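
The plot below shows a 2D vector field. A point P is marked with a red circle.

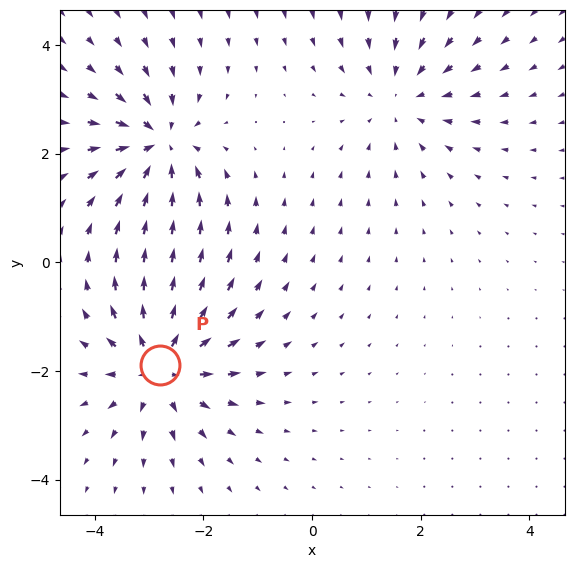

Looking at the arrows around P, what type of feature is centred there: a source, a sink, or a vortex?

source

At P (-2.8, -1.9) the arrows spread outward. Divergence about +5, curl ≈0 — positive divergence with near-zero curl is a source.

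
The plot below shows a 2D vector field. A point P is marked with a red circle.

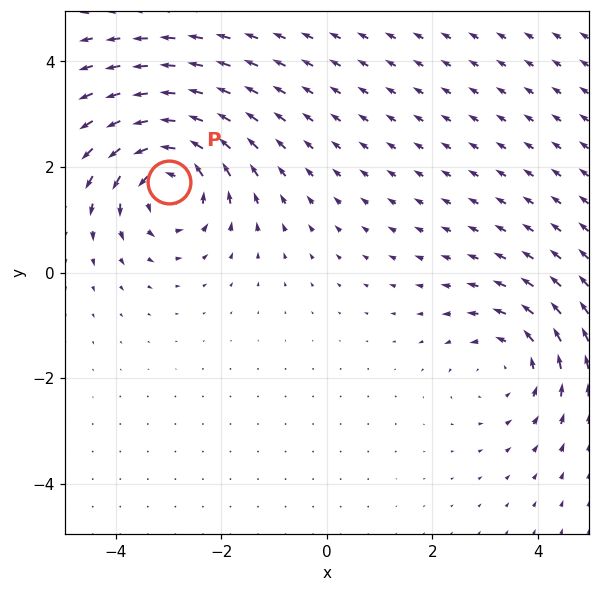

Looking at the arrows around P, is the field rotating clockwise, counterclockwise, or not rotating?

counterclockwise

Near P at (-3.0, 1.7) the arrows circulate counterclockwise. The curl (z-component) there is about +6; positive curl means counterclockwise rotation.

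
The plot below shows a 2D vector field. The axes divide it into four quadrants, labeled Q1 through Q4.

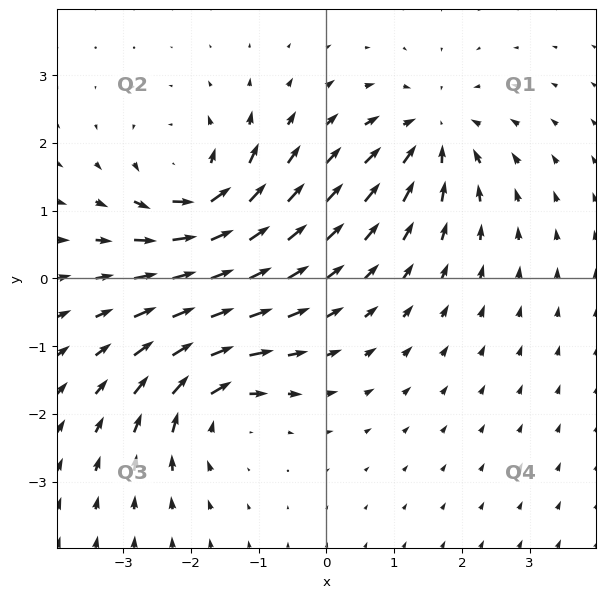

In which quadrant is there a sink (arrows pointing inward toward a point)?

Q1

The sink sits at approximately (1.6, 2.1), which lies in quadrant Q1. The divergence there is about -5, negative as expected for a sink.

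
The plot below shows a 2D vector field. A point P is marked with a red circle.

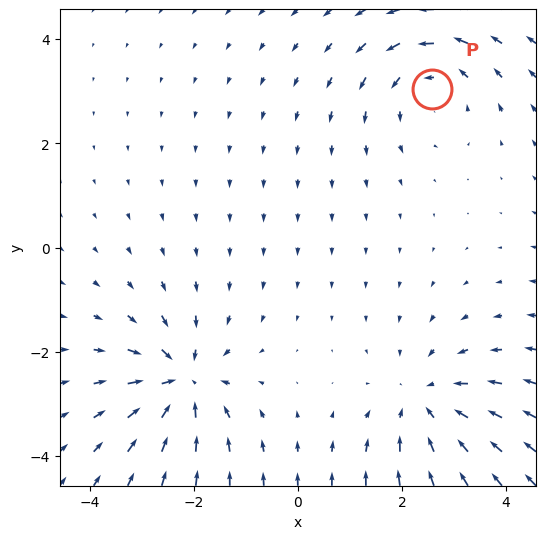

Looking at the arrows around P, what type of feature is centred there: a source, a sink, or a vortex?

vortex

At P (2.6, 3.1) the arrows circulate counterclockwise. Divergence ≈0, curl about +3 — near-zero divergence with nonzero curl is a vortex.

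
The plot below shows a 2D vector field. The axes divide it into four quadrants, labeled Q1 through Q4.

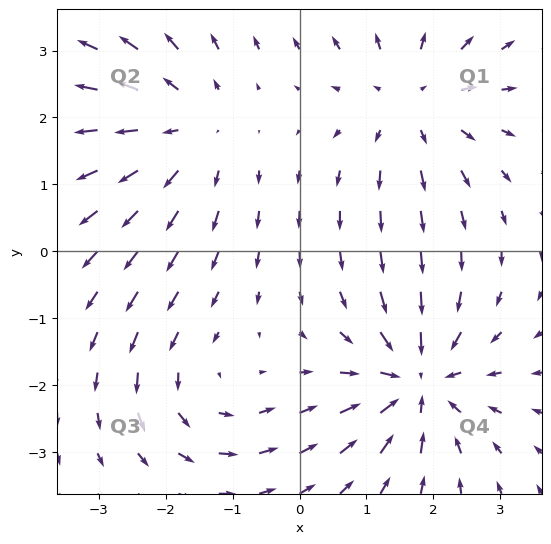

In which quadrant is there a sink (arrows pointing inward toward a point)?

The sink sits at approximately (1.8, -1.9), which lies in quadrant Q4. The divergence there is about -6, negative as expected for a sink.

Q4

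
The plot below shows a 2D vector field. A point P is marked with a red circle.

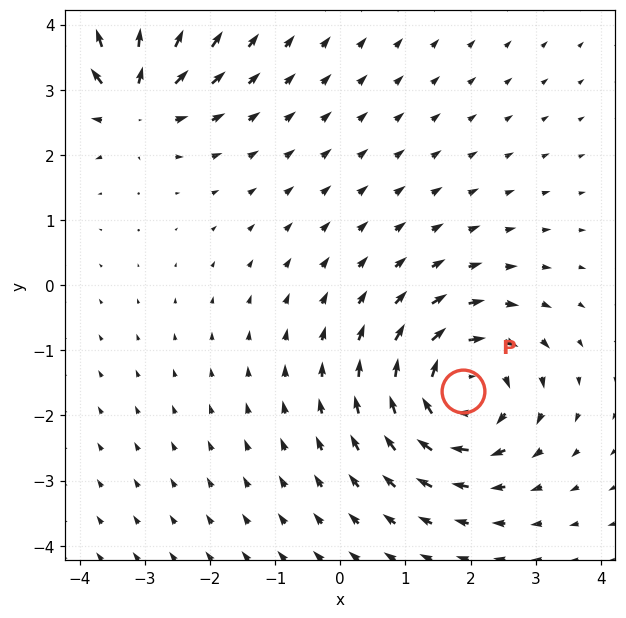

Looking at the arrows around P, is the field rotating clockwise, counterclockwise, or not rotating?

Near P at (1.9, -1.6) the arrows circulate clockwise. The curl (z-component) there is about -6; negative curl means clockwise rotation.

clockwise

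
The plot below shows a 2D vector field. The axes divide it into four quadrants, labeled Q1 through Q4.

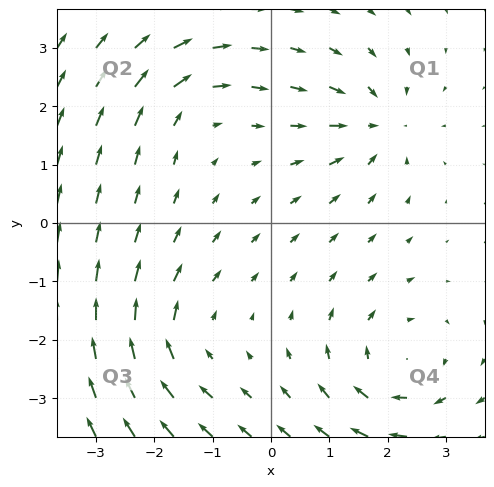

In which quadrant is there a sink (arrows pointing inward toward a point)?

Q1

The sink sits at approximately (1.8, 1.7), which lies in quadrant Q1. The divergence there is about -4, negative as expected for a sink.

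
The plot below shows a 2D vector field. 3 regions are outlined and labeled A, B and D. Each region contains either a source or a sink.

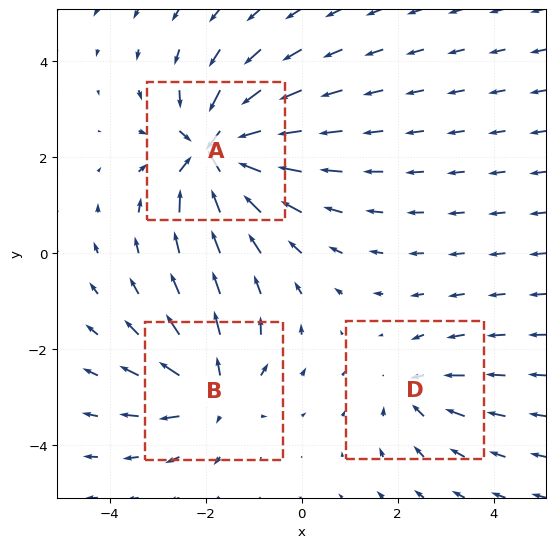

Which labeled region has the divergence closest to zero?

D

Divergence at each region's feature centre — A: about -6, B: about +4, D: about -3. Region D is closest to zero.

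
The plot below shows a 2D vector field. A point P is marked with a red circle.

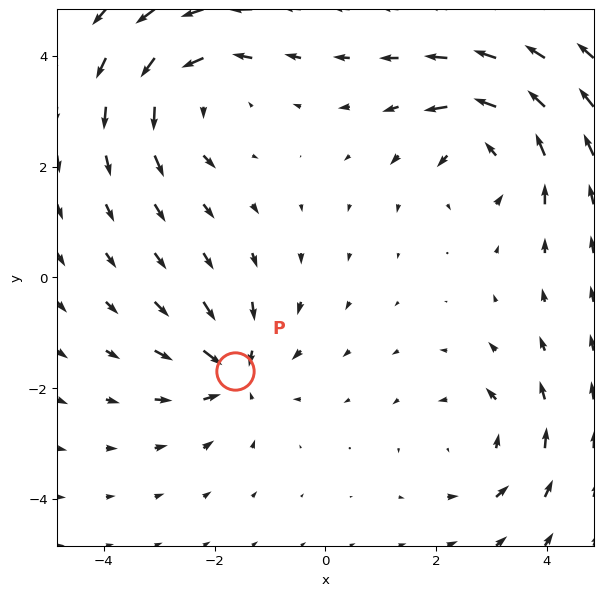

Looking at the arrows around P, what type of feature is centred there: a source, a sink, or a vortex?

sink

At P (-1.6, -1.7) the arrows converge inward. Divergence about -5, curl ≈0 — negative divergence with near-zero curl is a sink.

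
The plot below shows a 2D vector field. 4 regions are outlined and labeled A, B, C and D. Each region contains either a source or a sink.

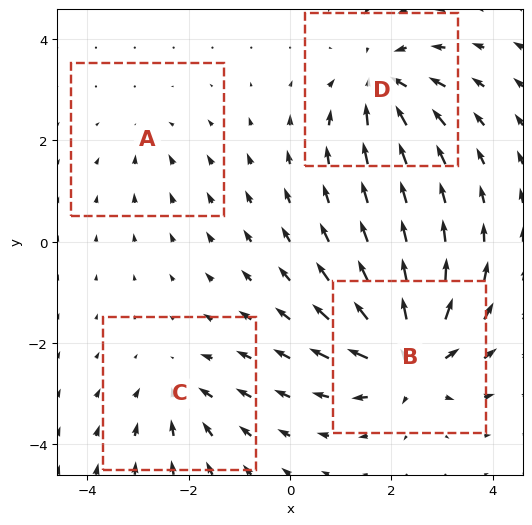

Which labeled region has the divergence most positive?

Divergence at each region's feature centre — A: about -2, B: about +7, C: about -4, D: about -6. Region B is most positive.

B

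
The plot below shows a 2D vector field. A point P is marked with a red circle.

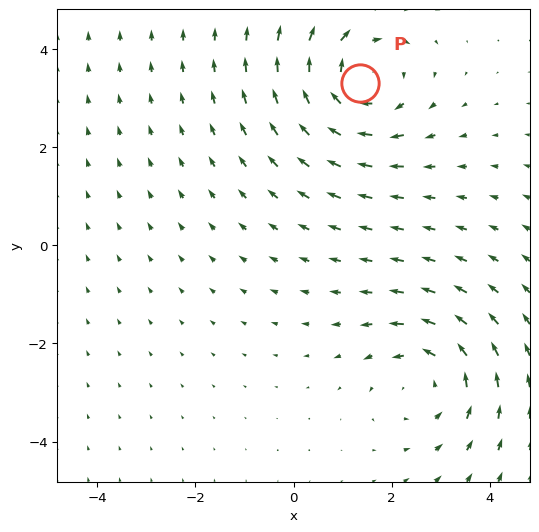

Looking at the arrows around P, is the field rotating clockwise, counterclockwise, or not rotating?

Near P at (1.4, 3.3) the arrows circulate clockwise. The curl (z-component) there is about -3; negative curl means clockwise rotation.

clockwise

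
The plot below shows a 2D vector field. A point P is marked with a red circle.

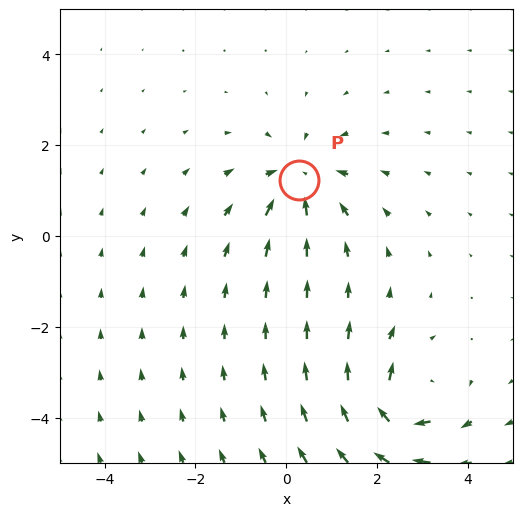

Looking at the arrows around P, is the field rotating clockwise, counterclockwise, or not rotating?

not rotating

Near P at (0.3, 1.2) the arrows show no circulation. The curl there is ≈0.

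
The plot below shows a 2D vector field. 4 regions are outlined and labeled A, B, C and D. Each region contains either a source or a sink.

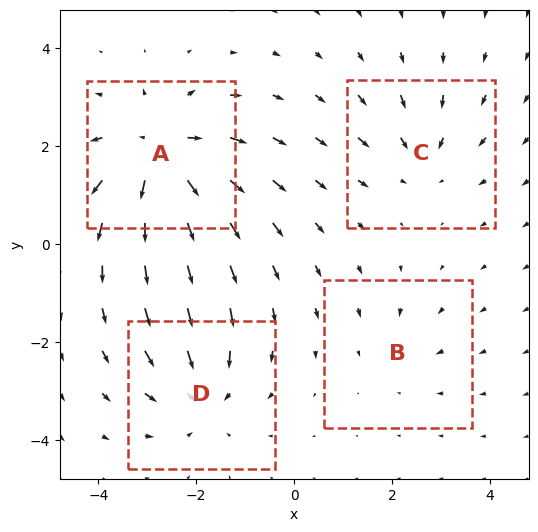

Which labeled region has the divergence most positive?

Divergence at each region's feature centre — A: about +7, B: about -2, C: about -3, D: about -5. Region A is most positive.

A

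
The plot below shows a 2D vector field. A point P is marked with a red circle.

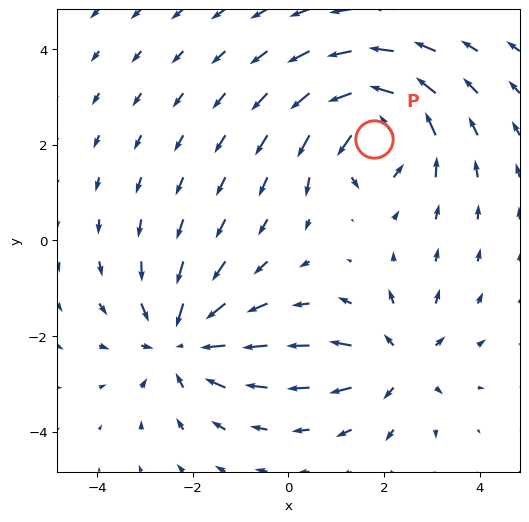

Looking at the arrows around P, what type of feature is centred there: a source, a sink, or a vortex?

At P (1.8, 2.1) the arrows circulate counterclockwise. Divergence ≈0, curl about +7 — near-zero divergence with nonzero curl is a vortex.

vortex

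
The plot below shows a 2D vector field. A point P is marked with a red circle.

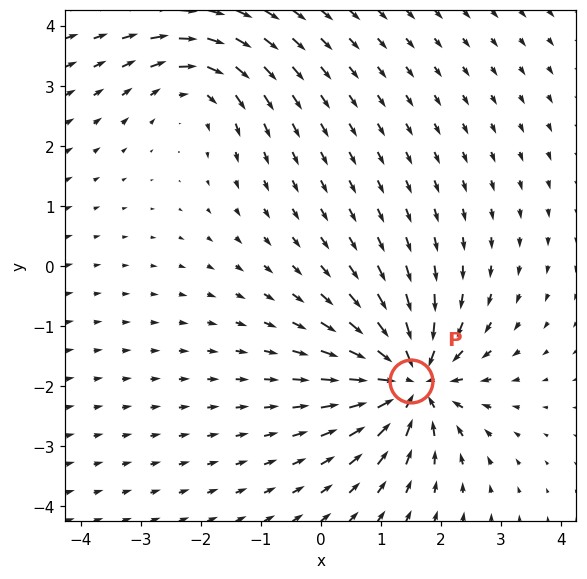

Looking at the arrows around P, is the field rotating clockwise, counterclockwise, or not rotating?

not rotating

Near P at (1.5, -1.9) the arrows show no circulation. The curl there is ≈0.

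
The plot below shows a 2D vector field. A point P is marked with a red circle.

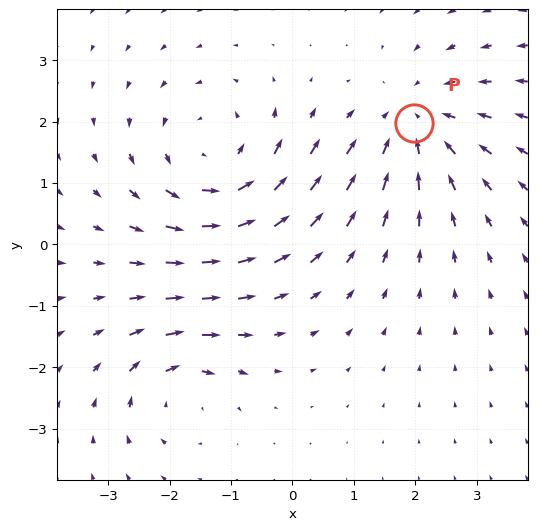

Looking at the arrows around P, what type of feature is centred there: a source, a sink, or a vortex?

At P (2.0, 2.0) the arrows converge inward. Divergence about -3, curl ≈0 — negative divergence with near-zero curl is a sink.

sink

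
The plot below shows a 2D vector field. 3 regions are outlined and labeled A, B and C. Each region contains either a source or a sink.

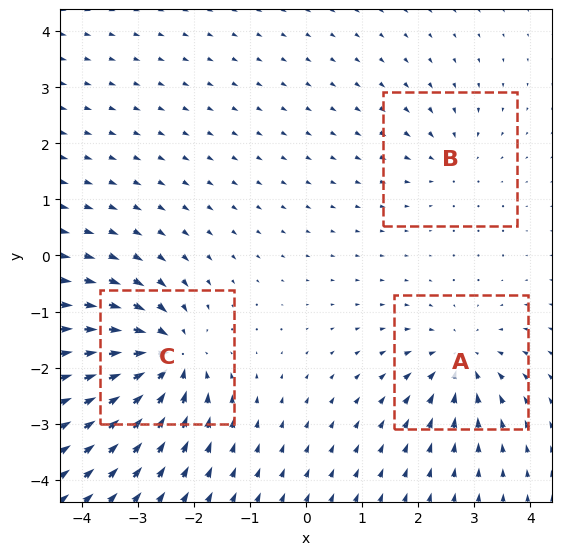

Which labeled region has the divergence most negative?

C

Divergence at each region's feature centre — A: about -4, B: about -3, C: about -6. Region C is most negative.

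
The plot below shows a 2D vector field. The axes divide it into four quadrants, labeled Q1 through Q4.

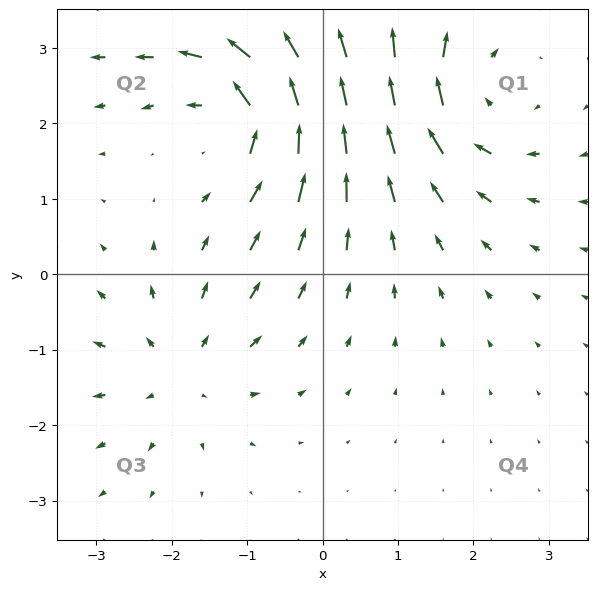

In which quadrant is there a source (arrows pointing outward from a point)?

Q3

The source sits at approximately (-1.9, -1.3), which lies in quadrant Q3. The divergence there is about +4, positive as expected for a source.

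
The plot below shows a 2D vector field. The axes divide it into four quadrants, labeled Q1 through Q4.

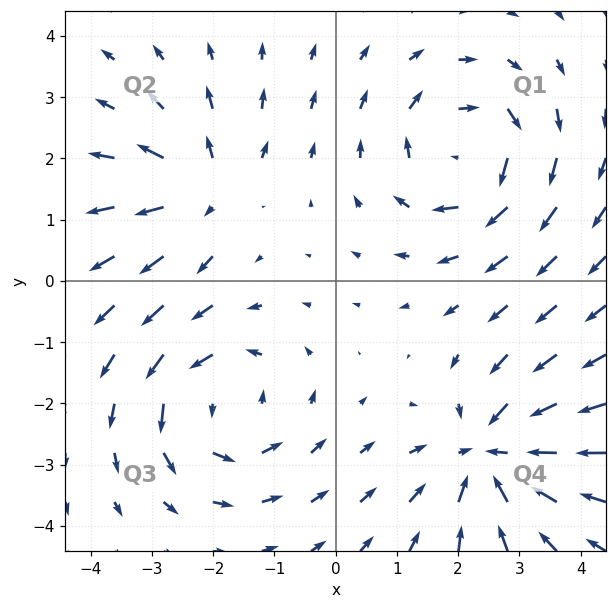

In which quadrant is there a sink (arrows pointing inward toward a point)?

The sink sits at approximately (2.5, -2.8), which lies in quadrant Q4. The divergence there is about -5, negative as expected for a sink.

Q4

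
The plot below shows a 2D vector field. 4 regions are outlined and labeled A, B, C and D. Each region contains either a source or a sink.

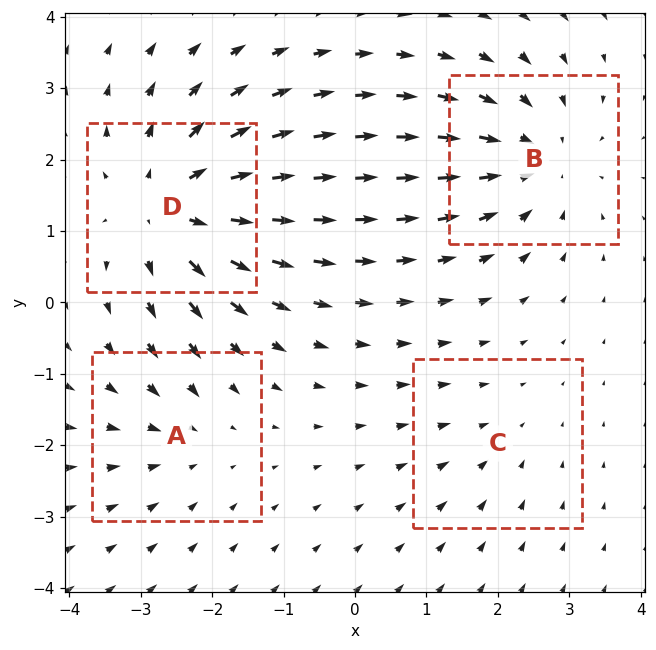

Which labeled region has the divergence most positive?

Divergence at each region's feature centre — A: about -3, B: about -4, C: about -2, D: about +6. Region D is most positive.

D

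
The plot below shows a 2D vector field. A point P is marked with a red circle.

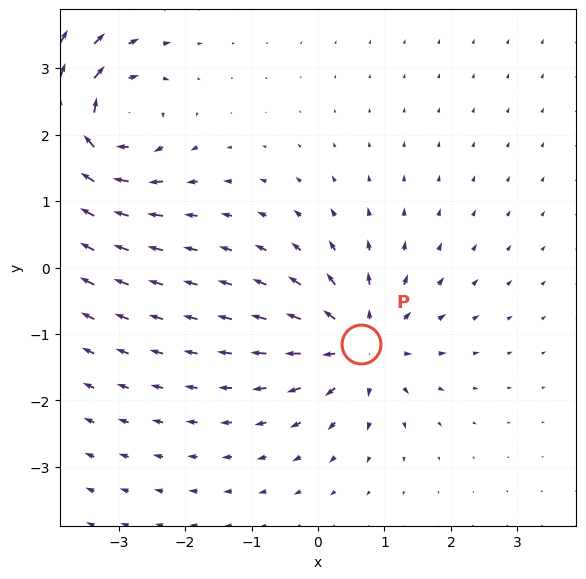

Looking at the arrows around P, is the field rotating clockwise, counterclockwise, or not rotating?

not rotating

Near P at (0.6, -1.1) the arrows show no circulation. The curl there is ≈0.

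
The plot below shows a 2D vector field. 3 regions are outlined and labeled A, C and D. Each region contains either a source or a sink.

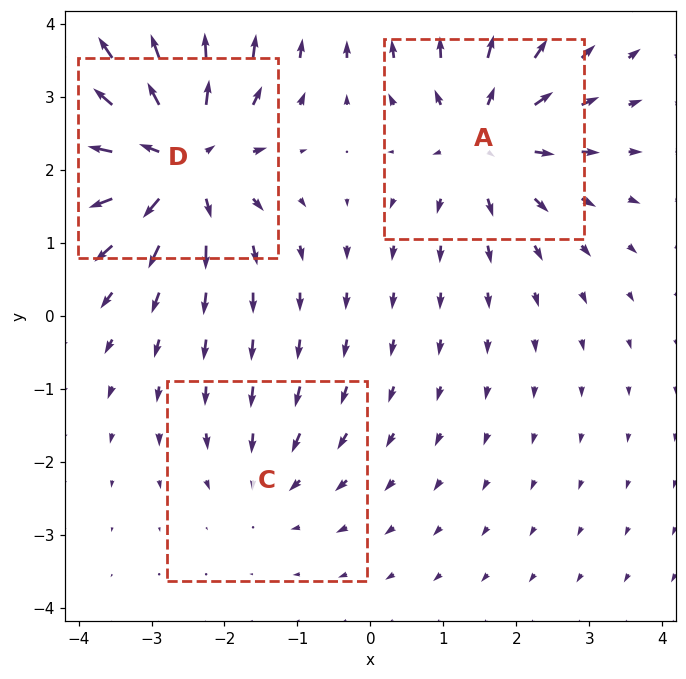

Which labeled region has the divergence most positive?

Divergence at each region's feature centre — A: about +4, C: about -2, D: about +5. Region D is most positive.

D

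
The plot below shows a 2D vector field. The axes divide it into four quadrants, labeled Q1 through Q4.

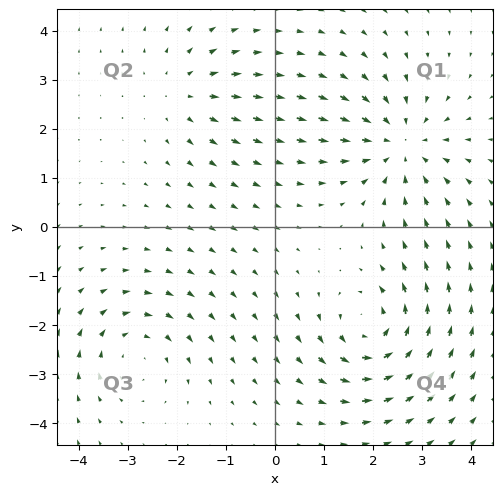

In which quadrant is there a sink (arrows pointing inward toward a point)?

The sink sits at approximately (2.6, 1.7), which lies in quadrant Q1. The divergence there is about -4, negative as expected for a sink.

Q1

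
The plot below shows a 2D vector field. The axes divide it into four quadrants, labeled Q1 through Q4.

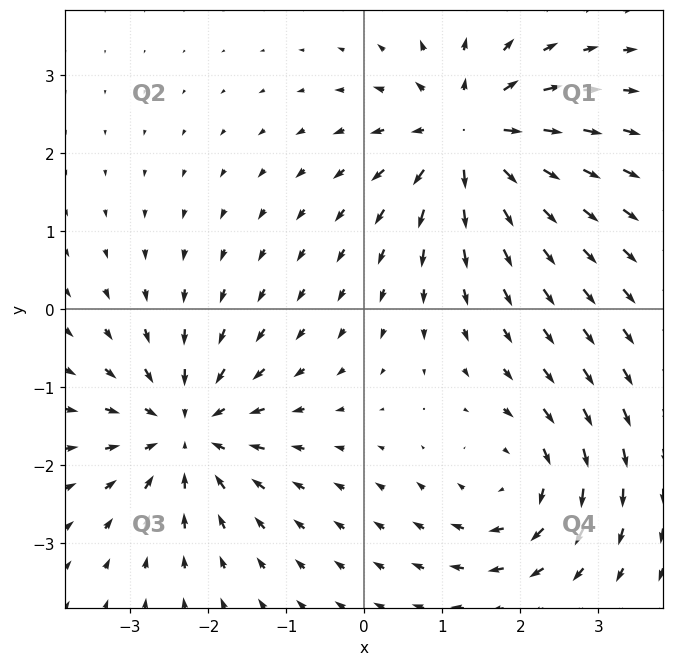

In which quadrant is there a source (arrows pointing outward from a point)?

The source sits at approximately (1.3, 2.2), which lies in quadrant Q1. The divergence there is about +6, positive as expected for a source.

Q1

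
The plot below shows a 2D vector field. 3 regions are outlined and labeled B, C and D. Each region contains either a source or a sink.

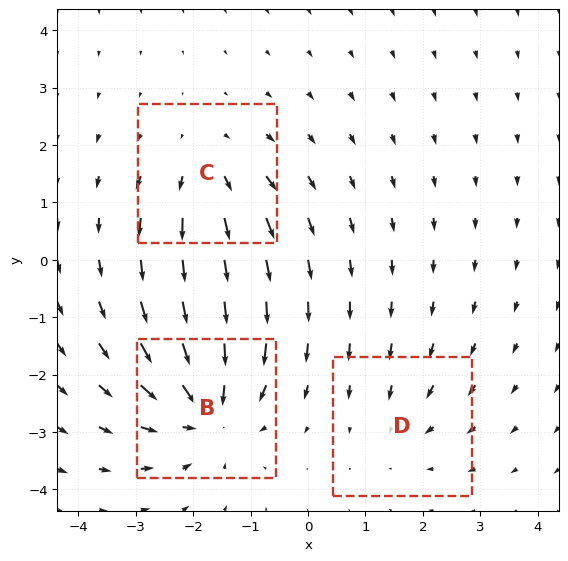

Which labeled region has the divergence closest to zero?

D

Divergence at each region's feature centre — B: about -4, C: about +3, D: about -2. Region D is closest to zero.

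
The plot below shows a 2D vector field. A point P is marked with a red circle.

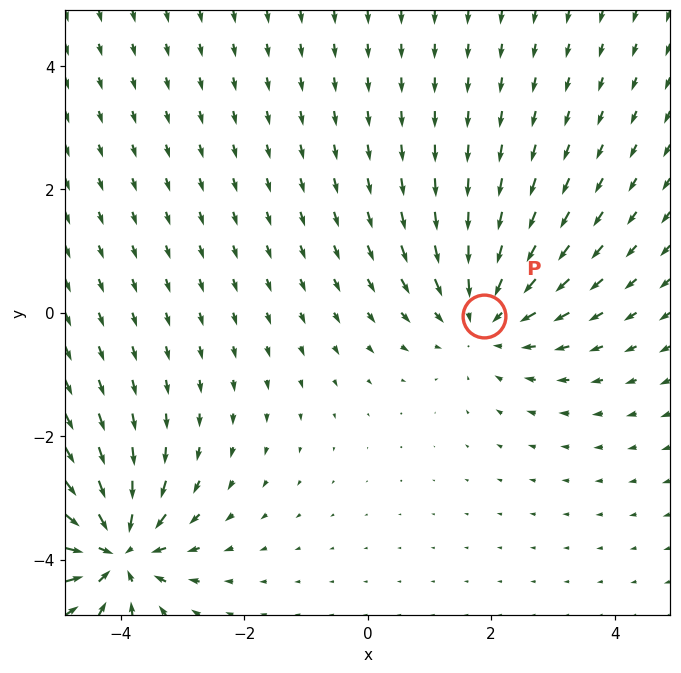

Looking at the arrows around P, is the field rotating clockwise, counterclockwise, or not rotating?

not rotating

Near P at (1.9, -0.1) the arrows show no circulation. The curl there is ≈0.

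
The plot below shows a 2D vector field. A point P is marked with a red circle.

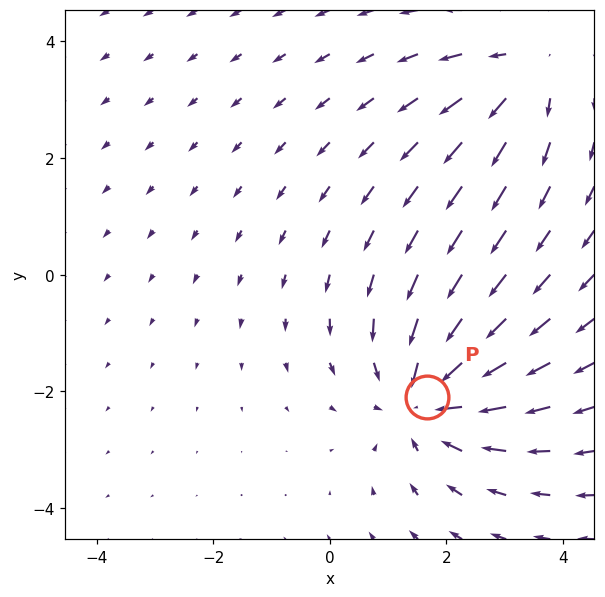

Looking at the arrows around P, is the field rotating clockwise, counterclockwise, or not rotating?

Near P at (1.7, -2.1) the arrows show no circulation. The curl there is ≈0.

not rotating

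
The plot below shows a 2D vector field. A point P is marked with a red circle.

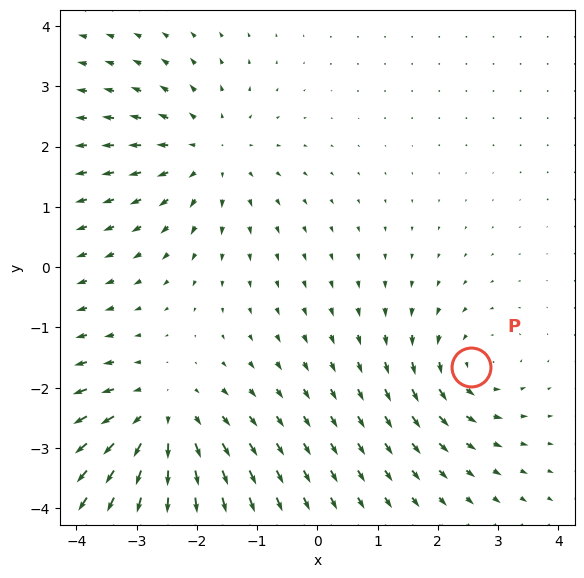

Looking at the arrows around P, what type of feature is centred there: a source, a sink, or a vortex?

vortex

At P (2.5, -1.7) the arrows circulate counterclockwise. Divergence ≈0, curl about +4 — near-zero divergence with nonzero curl is a vortex.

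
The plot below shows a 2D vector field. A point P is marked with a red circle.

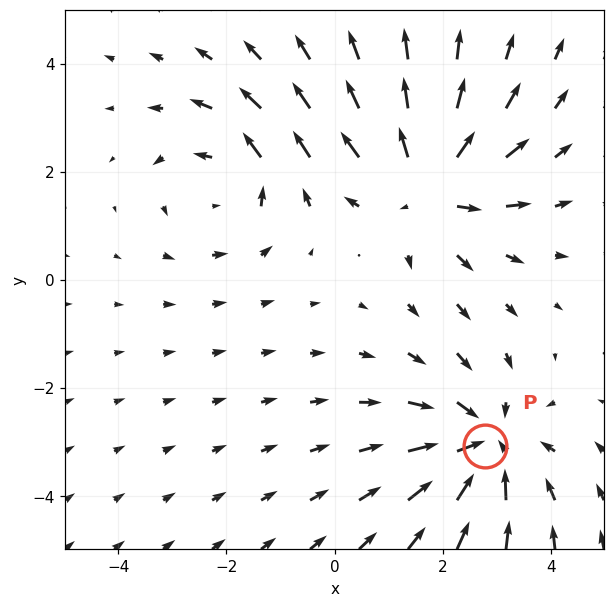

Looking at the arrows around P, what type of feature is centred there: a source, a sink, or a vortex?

sink

At P (2.8, -3.1) the arrows converge inward. Divergence about -4, curl ≈0 — negative divergence with near-zero curl is a sink.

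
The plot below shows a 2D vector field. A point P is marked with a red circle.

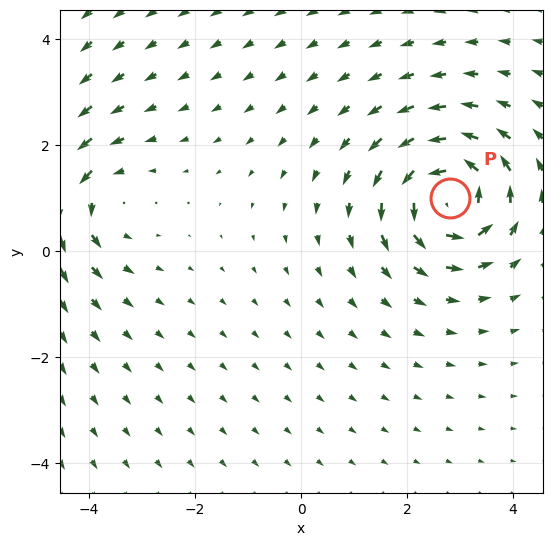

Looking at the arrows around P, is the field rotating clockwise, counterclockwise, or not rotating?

counterclockwise

Near P at (2.8, 1.0) the arrows circulate counterclockwise. The curl (z-component) there is about +7; positive curl means counterclockwise rotation.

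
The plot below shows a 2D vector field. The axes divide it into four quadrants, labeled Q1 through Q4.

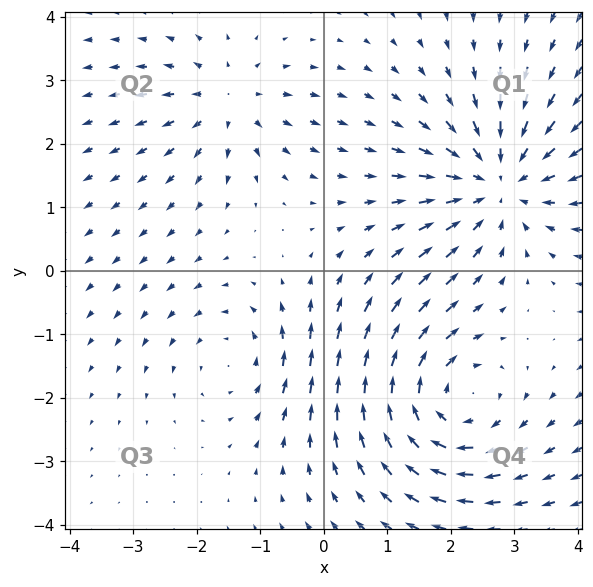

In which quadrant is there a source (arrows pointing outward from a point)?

The source sits at approximately (-1.5, 2.7), which lies in quadrant Q2. The divergence there is about +3, positive as expected for a source.

Q2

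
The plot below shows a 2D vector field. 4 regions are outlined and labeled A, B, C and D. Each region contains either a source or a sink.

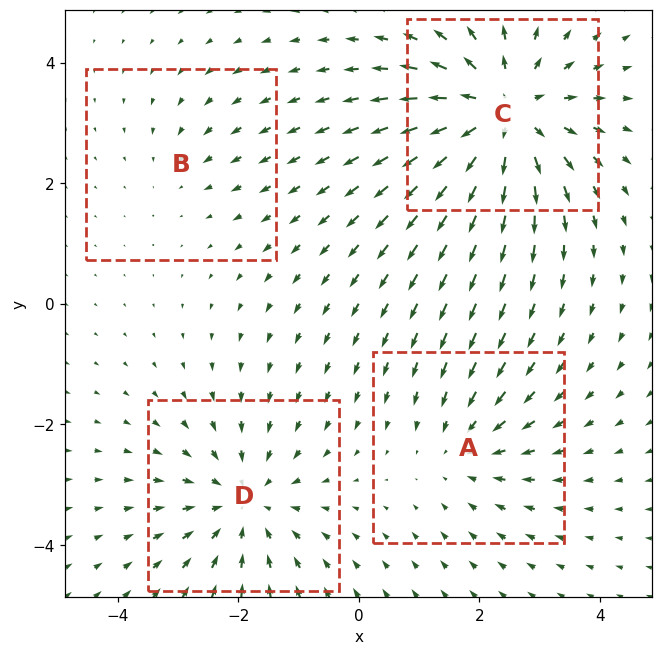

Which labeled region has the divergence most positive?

Divergence at each region's feature centre — A: about -3, B: about -2, C: about +6, D: about -4. Region C is most positive.

C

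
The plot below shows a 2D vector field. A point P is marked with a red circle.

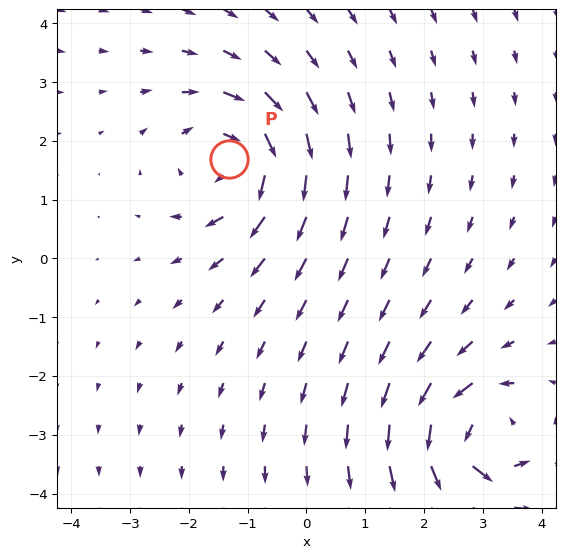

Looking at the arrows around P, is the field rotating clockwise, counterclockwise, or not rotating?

clockwise

Near P at (-1.3, 1.7) the arrows circulate clockwise. The curl (z-component) there is about -4; negative curl means clockwise rotation.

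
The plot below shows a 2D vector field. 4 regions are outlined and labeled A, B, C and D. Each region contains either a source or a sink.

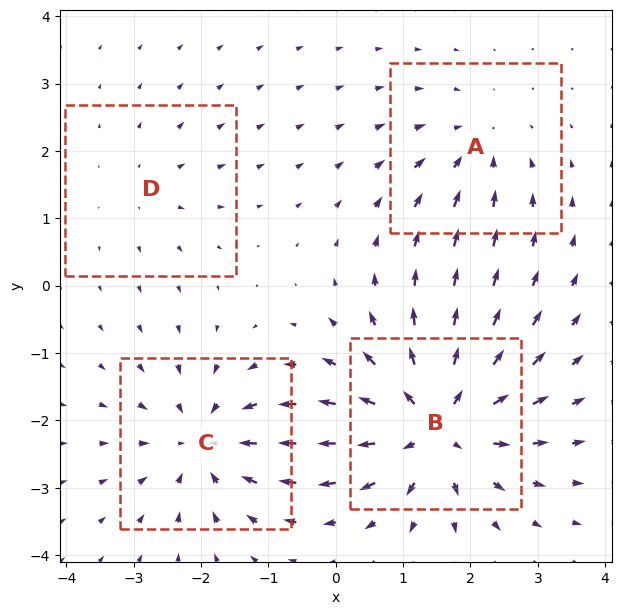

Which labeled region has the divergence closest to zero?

D

Divergence at each region's feature centre — A: about -3, B: about +7, C: about -5, D: about +2. Region D is closest to zero.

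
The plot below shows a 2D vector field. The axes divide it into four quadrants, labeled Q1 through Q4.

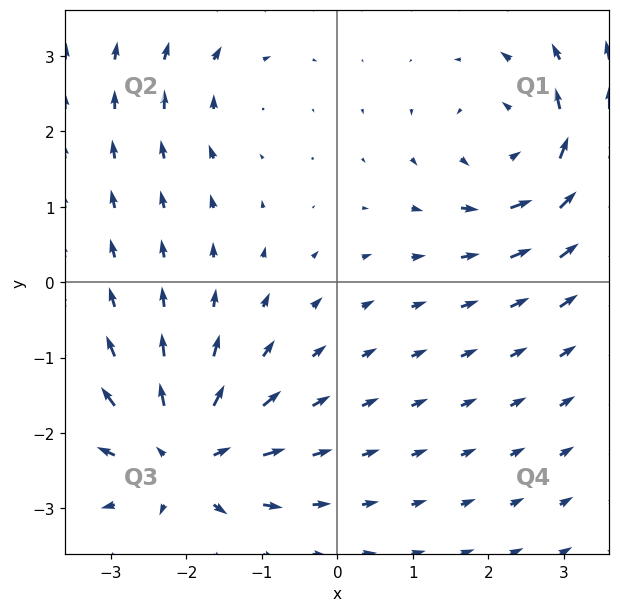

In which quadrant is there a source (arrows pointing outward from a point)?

Q3

The source sits at approximately (-2.0, -2.3), which lies in quadrant Q3. The divergence there is about +6, positive as expected for a source.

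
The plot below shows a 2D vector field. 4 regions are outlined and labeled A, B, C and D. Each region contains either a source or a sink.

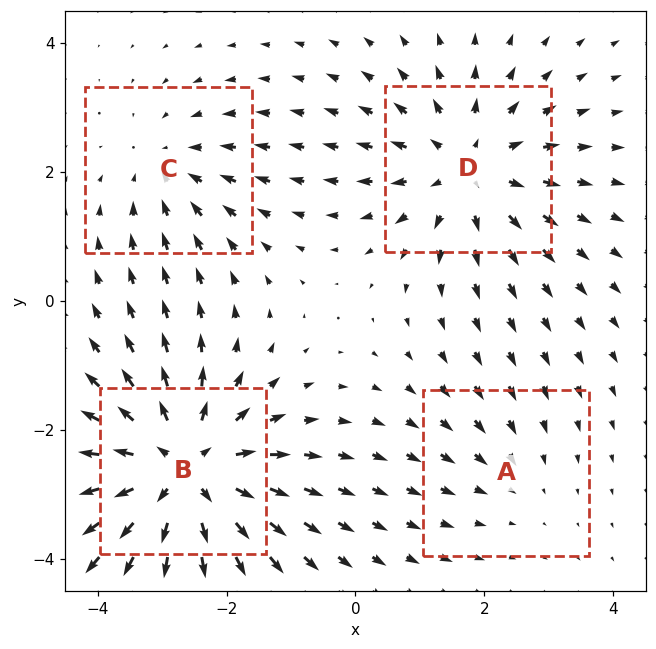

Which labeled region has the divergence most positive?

B

Divergence at each region's feature centre — A: about -2, B: about +6, C: about -3, D: about +5. Region B is most positive.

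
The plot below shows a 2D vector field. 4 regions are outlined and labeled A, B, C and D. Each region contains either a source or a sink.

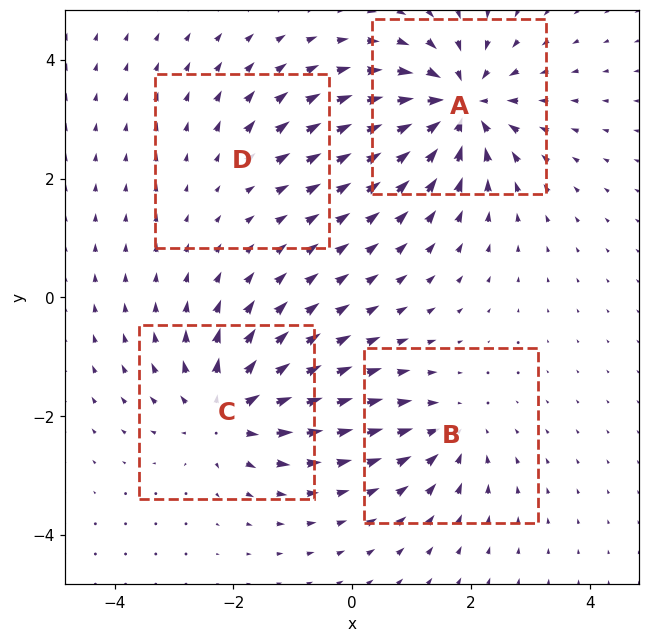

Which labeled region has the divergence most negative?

Divergence at each region's feature centre — A: about -8, B: about -4, C: about +6, D: about +2. Region A is most negative.

A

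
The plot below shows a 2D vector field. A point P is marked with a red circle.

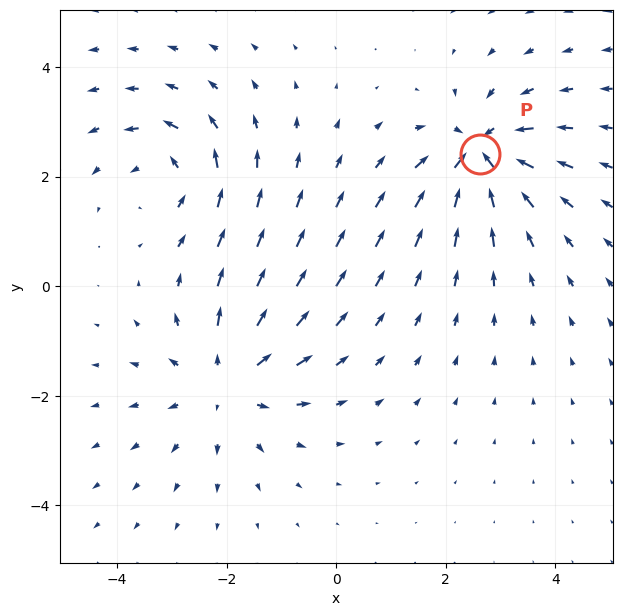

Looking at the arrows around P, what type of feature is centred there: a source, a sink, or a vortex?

sink

At P (2.6, 2.4) the arrows converge inward. Divergence about -5, curl ≈0 — negative divergence with near-zero curl is a sink.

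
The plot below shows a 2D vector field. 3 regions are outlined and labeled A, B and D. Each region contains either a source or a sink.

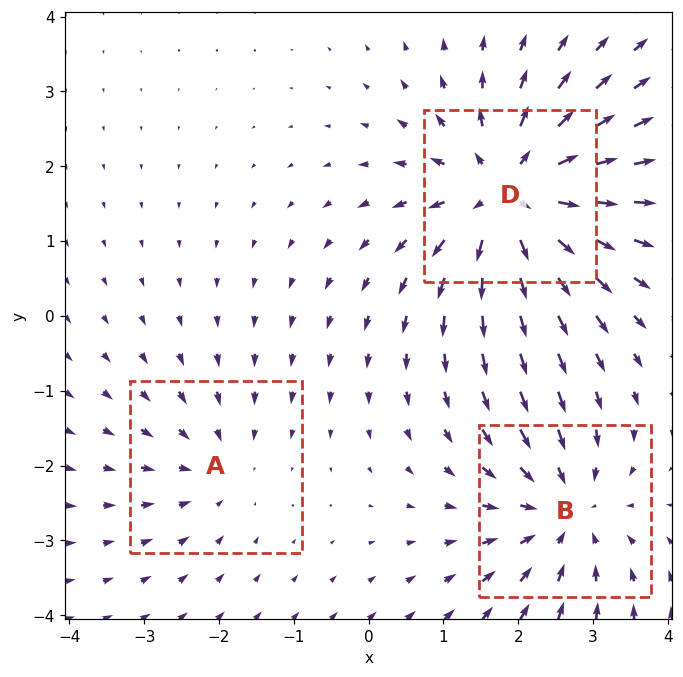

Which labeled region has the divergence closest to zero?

A

Divergence at each region's feature centre — A: about -2, B: about -4, D: about +5. Region A is closest to zero.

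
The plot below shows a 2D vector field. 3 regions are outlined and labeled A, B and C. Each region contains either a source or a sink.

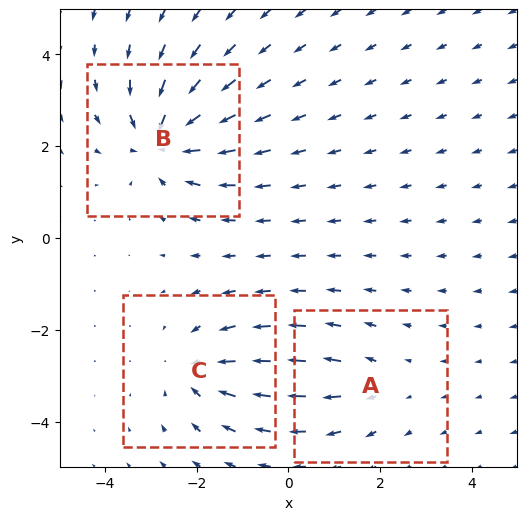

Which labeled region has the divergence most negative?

B

Divergence at each region's feature centre — A: about +2, B: about -6, C: about -4. Region B is most negative.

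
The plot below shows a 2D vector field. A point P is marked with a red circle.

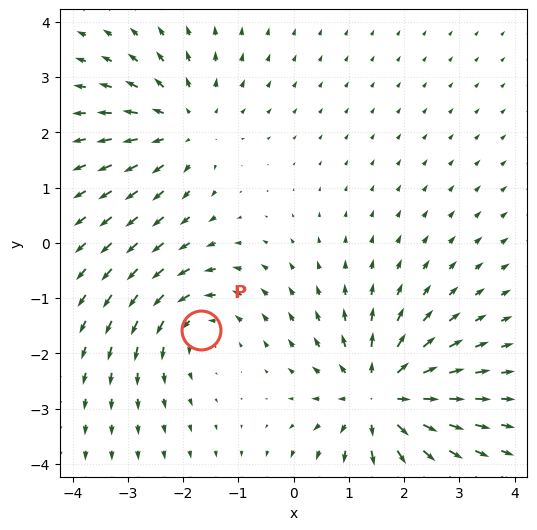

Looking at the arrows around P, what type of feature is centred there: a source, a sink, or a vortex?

vortex

At P (-1.7, -1.6) the arrows circulate counterclockwise. Divergence ≈0, curl about +3 — near-zero divergence with nonzero curl is a vortex.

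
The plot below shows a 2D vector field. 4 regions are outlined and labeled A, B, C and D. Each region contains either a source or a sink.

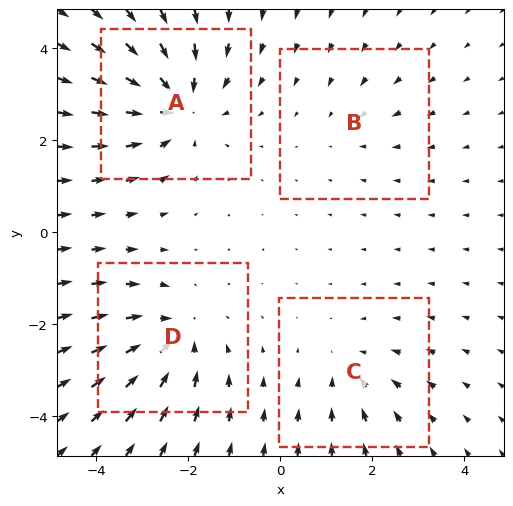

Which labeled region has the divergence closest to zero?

Divergence at each region's feature centre — A: about -6, B: about -2, C: about -3, D: about -4. Region B is closest to zero.

B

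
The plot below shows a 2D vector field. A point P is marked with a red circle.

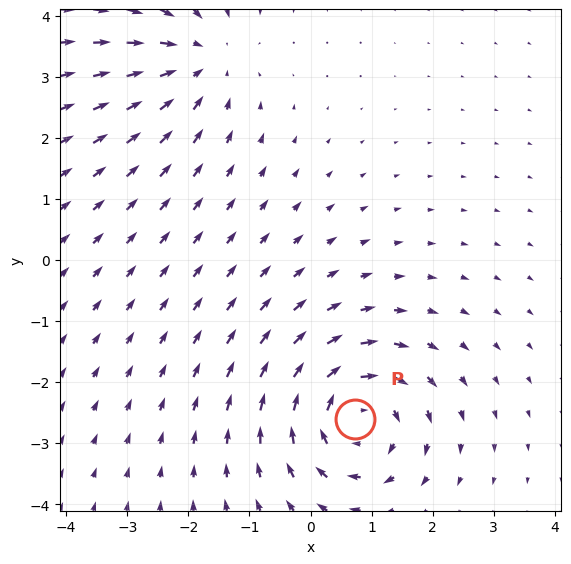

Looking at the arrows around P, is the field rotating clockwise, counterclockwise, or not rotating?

clockwise

Near P at (0.7, -2.6) the arrows circulate clockwise. The curl (z-component) there is about -5; negative curl means clockwise rotation.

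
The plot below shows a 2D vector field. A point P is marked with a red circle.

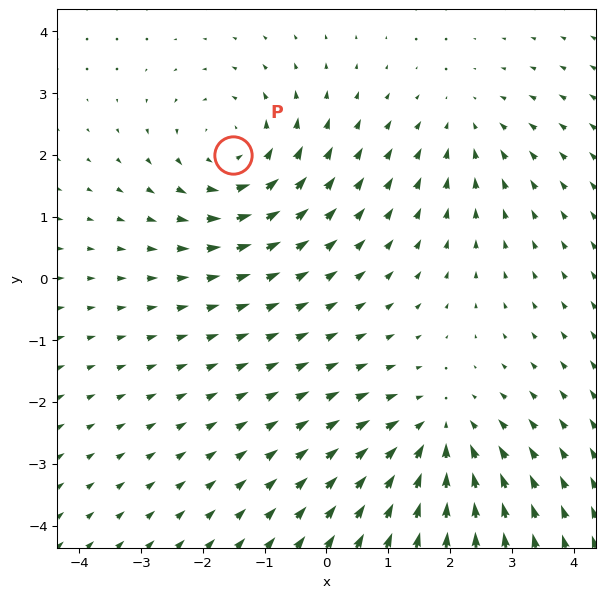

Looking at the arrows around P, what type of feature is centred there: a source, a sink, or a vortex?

At P (-1.5, 2.0) the arrows circulate counterclockwise. Divergence ≈0, curl about +4 — near-zero divergence with nonzero curl is a vortex.

vortex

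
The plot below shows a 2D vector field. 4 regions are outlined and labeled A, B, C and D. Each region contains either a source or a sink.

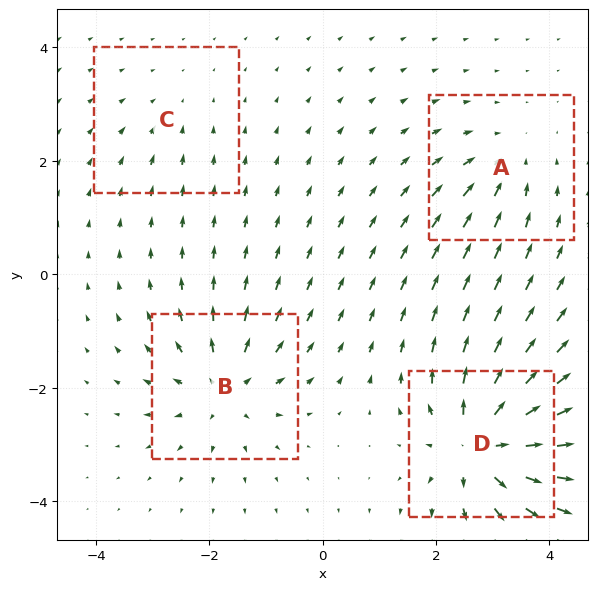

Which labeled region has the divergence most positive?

Divergence at each region's feature centre — A: about -4, B: about +6, C: about -2, D: about +9. Region D is most positive.

D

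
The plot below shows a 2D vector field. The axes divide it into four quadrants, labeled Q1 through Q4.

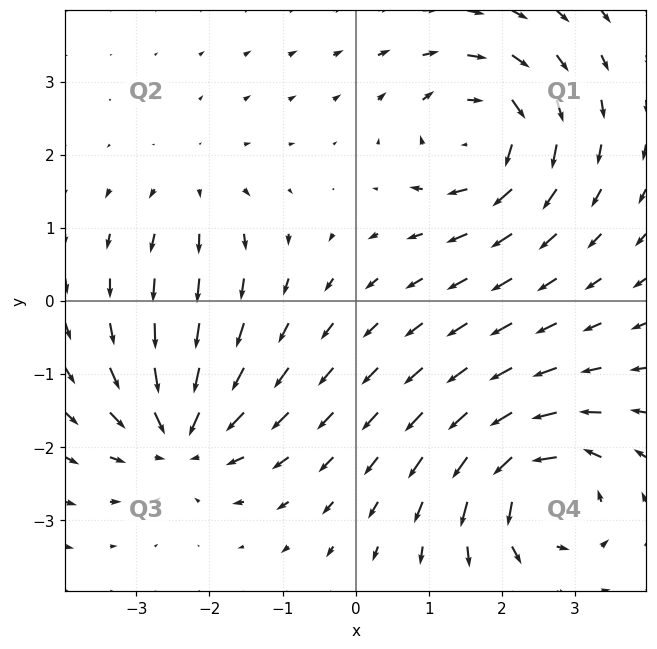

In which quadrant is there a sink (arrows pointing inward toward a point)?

The sink sits at approximately (-2.4, -1.8), which lies in quadrant Q3. The divergence there is about -5, negative as expected for a sink.

Q3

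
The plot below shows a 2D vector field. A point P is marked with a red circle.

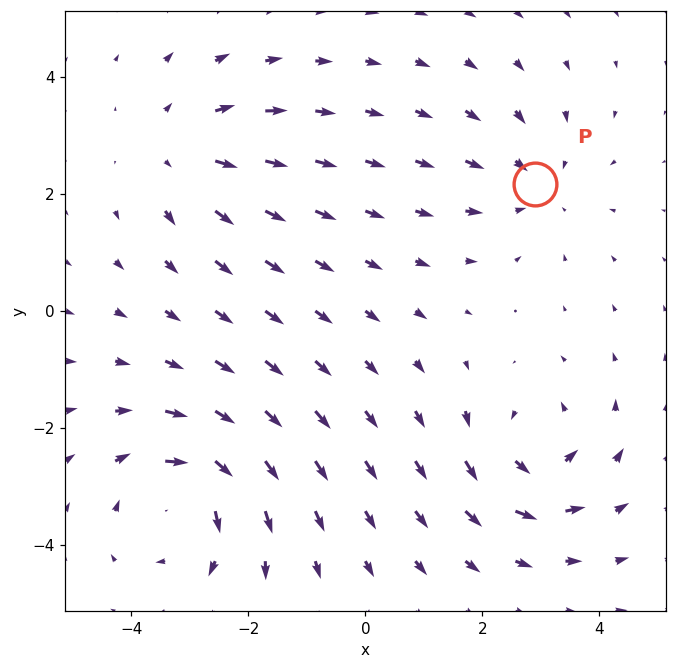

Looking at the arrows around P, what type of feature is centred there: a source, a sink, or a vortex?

At P (2.9, 2.2) the arrows converge inward. Divergence about -2, curl ≈0 — negative divergence with near-zero curl is a sink.

sink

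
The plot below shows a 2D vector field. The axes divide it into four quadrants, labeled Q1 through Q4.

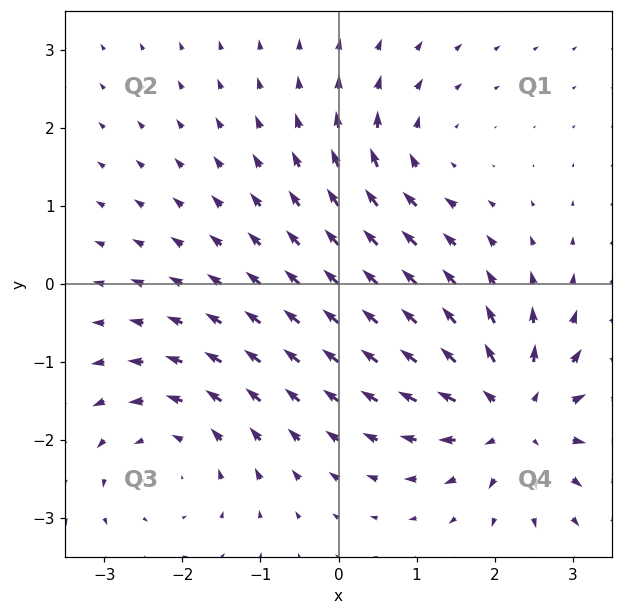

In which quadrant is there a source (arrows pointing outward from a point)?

Q4

The source sits at approximately (2.3, -1.7), which lies in quadrant Q4. The divergence there is about +7, positive as expected for a source.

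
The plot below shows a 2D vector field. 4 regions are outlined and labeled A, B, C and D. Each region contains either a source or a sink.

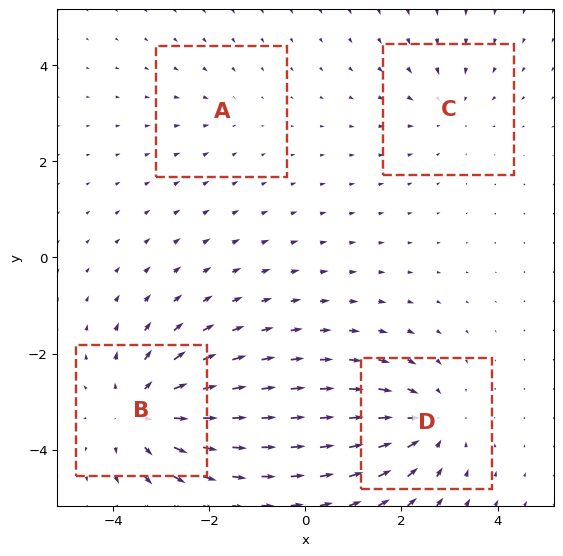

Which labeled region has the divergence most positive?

B

Divergence at each region's feature centre — A: about -2, B: about +5, C: about -3, D: about -5. Region B is most positive.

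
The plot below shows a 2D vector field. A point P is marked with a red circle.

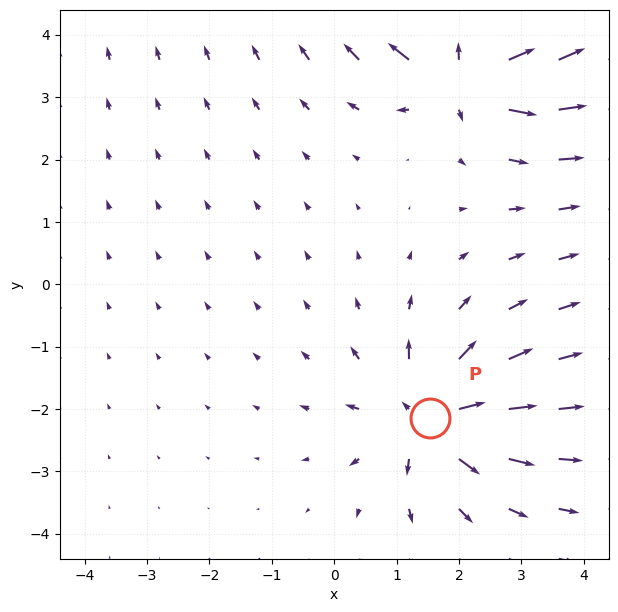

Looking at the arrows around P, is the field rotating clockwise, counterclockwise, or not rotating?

not rotating

Near P at (1.5, -2.1) the arrows show no circulation. The curl there is ≈0.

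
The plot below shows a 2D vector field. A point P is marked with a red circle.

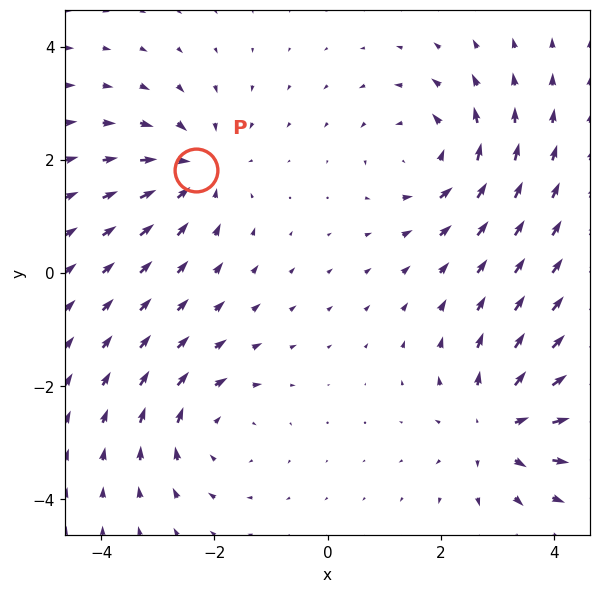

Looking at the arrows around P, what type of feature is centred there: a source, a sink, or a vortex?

At P (-2.3, 1.8) the arrows converge inward. Divergence about -4, curl ≈0 — negative divergence with near-zero curl is a sink.

sink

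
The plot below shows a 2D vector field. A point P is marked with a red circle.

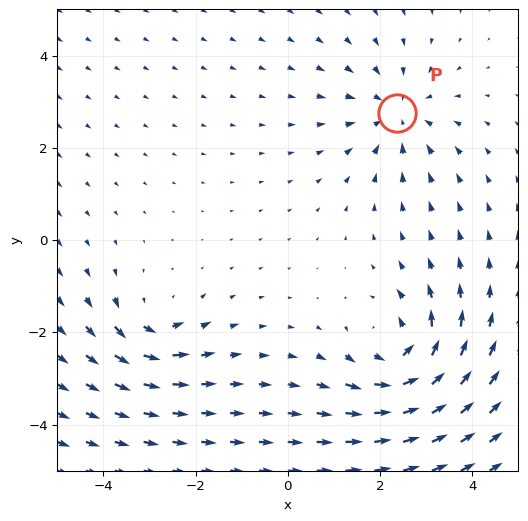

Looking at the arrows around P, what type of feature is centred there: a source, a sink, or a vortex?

sink

At P (2.4, 2.7) the arrows converge inward. Divergence about -3, curl ≈0 — negative divergence with near-zero curl is a sink.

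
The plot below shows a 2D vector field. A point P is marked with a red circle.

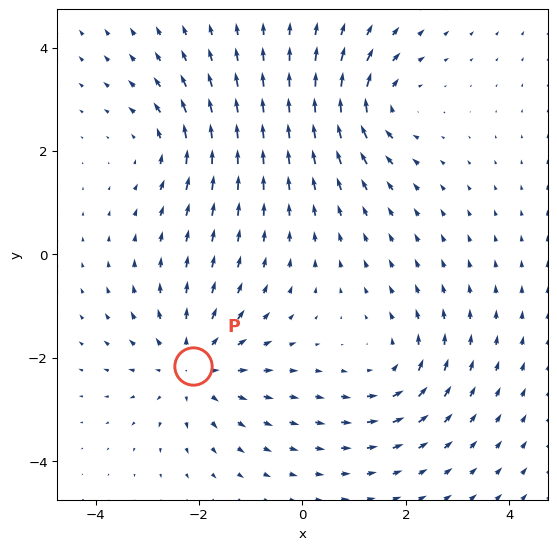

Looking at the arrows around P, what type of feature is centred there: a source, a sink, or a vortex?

At P (-2.1, -2.1) the arrows spread outward. Divergence about +4, curl ≈0 — positive divergence with near-zero curl is a source.

source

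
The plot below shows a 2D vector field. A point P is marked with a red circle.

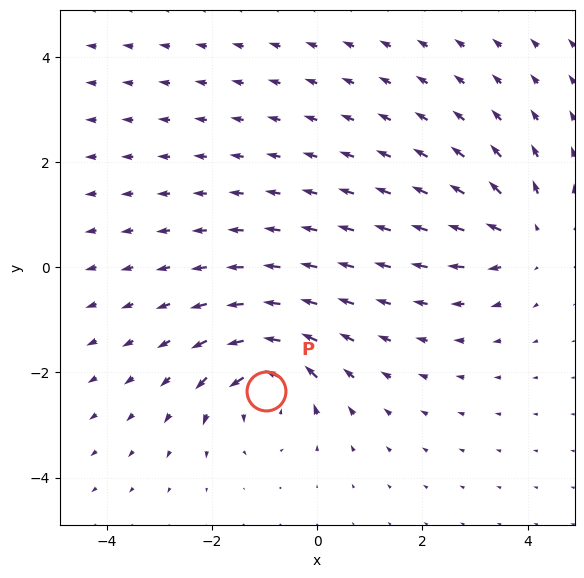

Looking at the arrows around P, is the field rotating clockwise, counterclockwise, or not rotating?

Near P at (-1.0, -2.3) the arrows circulate counterclockwise. The curl (z-component) there is about +6; positive curl means counterclockwise rotation.

counterclockwise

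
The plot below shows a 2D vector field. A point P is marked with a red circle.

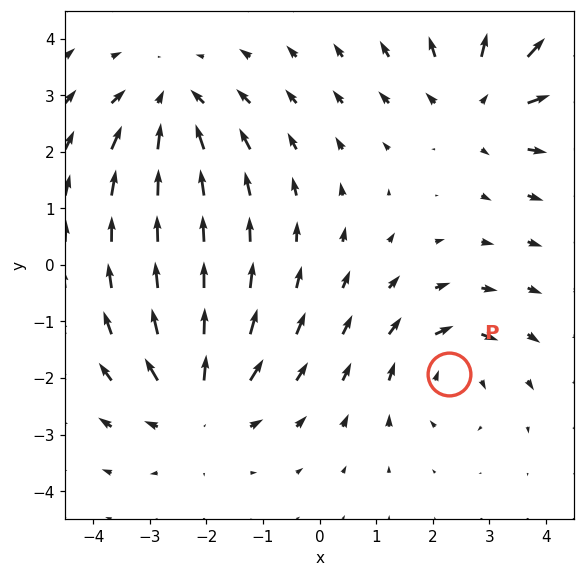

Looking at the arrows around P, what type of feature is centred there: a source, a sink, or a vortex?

vortex

At P (2.3, -1.9) the arrows circulate clockwise. Divergence ≈0, curl about -3 — near-zero divergence with nonzero curl is a vortex.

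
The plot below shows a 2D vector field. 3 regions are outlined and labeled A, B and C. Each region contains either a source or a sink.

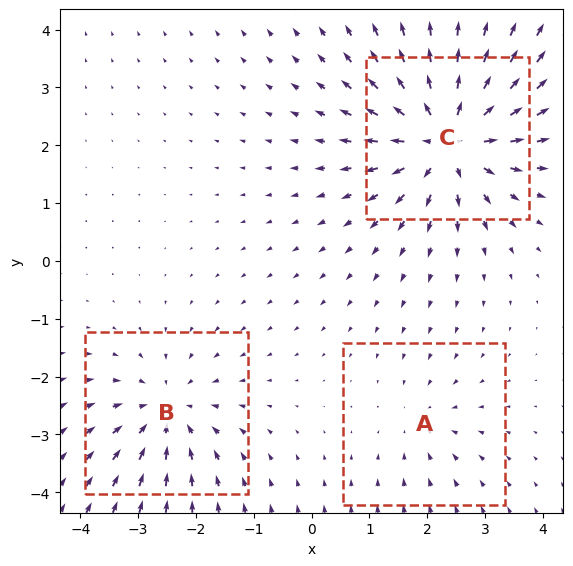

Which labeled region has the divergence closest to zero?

Divergence at each region's feature centre — A: about -2, B: about -4, C: about +6. Region A is closest to zero.

A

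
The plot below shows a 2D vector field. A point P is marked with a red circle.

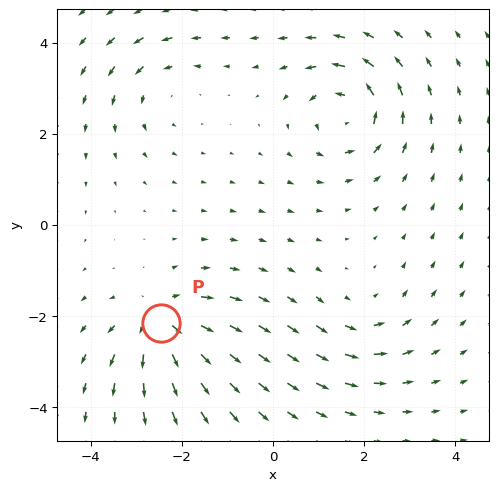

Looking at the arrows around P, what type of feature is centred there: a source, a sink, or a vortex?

At P (-2.5, -2.2) the arrows spread outward. Divergence about +6, curl ≈0 — positive divergence with near-zero curl is a source.

source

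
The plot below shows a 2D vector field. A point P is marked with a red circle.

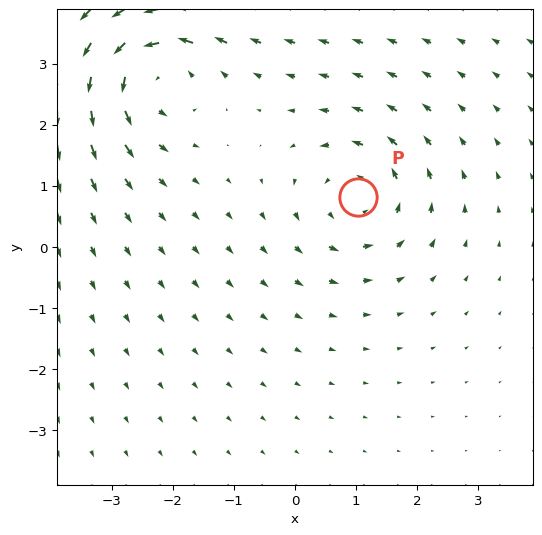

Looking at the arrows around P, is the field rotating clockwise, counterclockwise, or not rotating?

Near P at (1.0, 0.8) the arrows circulate counterclockwise. The curl (z-component) there is about +4; positive curl means counterclockwise rotation.

counterclockwise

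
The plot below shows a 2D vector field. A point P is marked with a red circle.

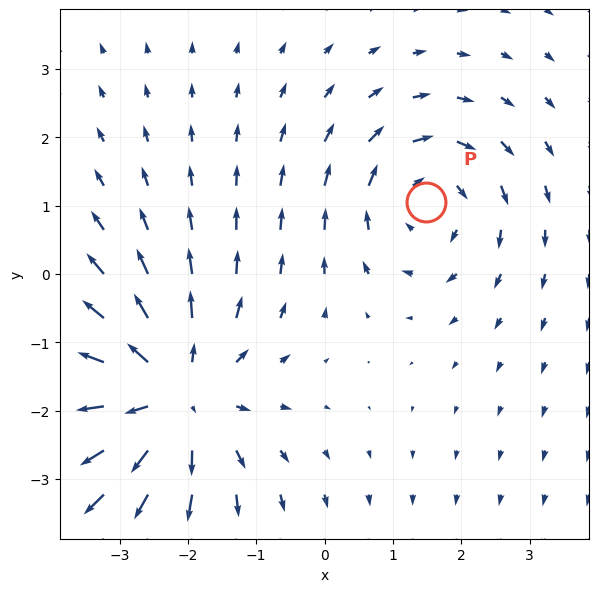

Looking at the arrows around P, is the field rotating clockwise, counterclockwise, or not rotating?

clockwise

Near P at (1.5, 1.1) the arrows circulate clockwise. The curl (z-component) there is about -3; negative curl means clockwise rotation.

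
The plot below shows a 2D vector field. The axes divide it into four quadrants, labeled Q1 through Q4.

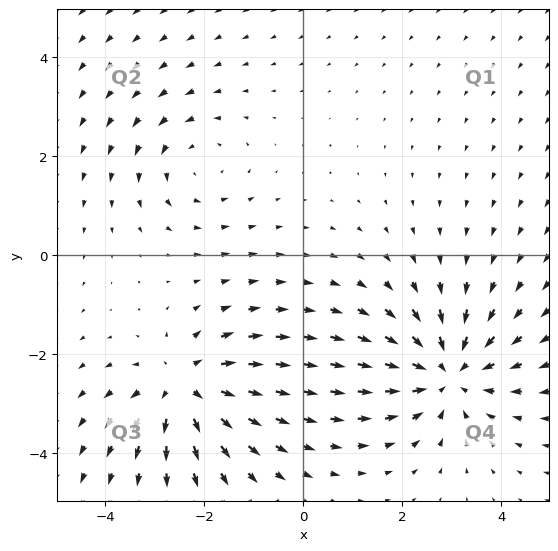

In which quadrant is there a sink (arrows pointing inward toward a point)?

Q4

The sink sits at approximately (2.9, -2.4), which lies in quadrant Q4. The divergence there is about -5, negative as expected for a sink.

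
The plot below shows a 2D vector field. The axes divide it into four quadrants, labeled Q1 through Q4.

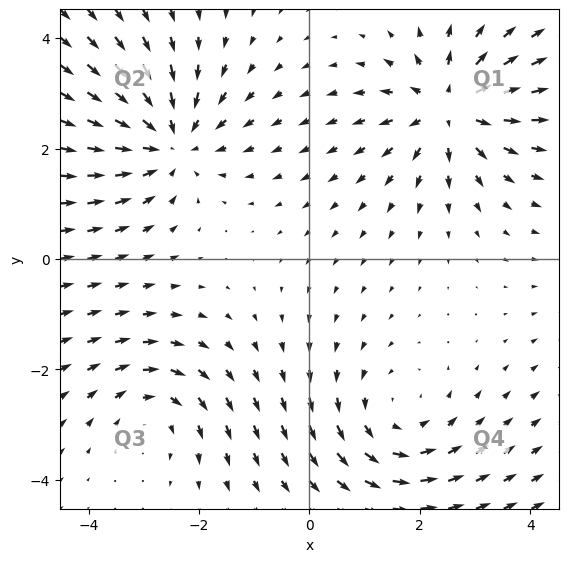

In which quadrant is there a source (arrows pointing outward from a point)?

Q1

The source sits at approximately (2.5, 2.7), which lies in quadrant Q1. The divergence there is about +4, positive as expected for a source.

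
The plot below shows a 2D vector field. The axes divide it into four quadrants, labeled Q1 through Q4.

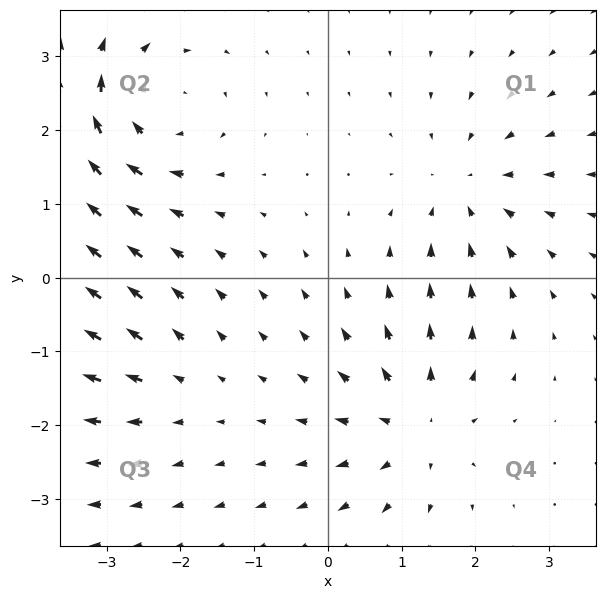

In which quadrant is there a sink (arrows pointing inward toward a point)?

Q1

The sink sits at approximately (1.9, 1.2), which lies in quadrant Q1. The divergence there is about -5, negative as expected for a sink.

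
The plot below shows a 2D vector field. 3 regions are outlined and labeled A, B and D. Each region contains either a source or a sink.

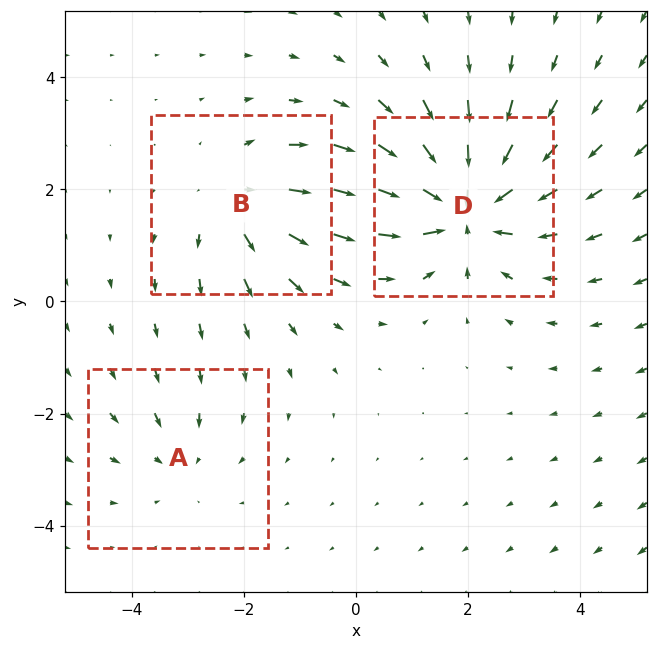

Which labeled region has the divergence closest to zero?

A

Divergence at each region's feature centre — A: about -2, B: about +3, D: about -5. Region A is closest to zero.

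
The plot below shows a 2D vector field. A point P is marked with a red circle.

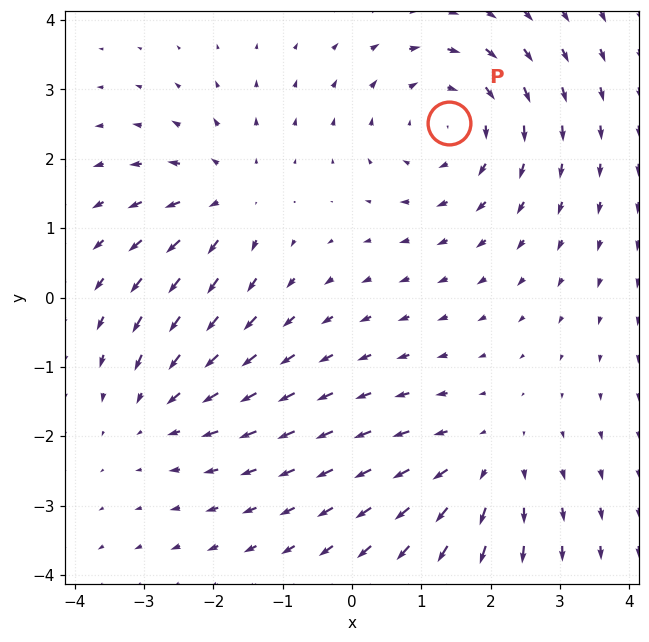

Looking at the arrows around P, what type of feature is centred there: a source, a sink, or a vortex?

vortex

At P (1.4, 2.5) the arrows circulate clockwise. Divergence ≈0, curl about -4 — near-zero divergence with nonzero curl is a vortex.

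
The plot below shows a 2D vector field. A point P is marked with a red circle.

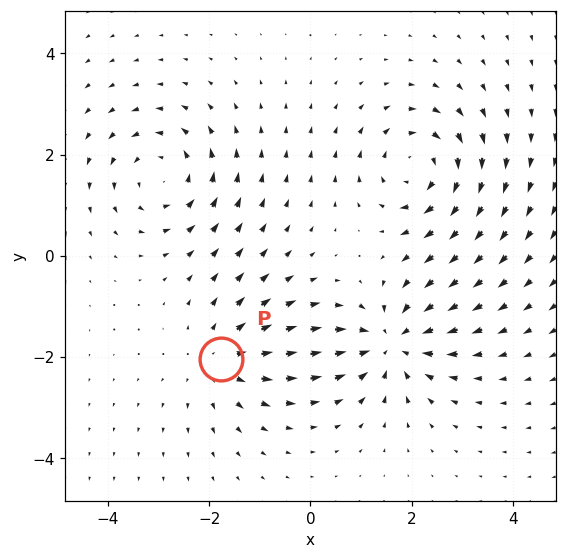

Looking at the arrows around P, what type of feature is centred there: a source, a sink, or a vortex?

source

At P (-1.8, -2.0) the arrows spread outward. Divergence about +4, curl ≈0 — positive divergence with near-zero curl is a source.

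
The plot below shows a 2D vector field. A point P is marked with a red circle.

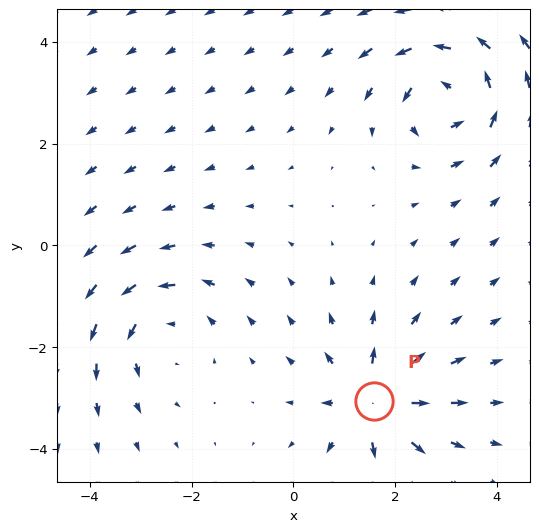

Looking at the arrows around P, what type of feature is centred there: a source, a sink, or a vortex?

source

At P (1.6, -3.1) the arrows spread outward. Divergence about +5, curl ≈0 — positive divergence with near-zero curl is a source.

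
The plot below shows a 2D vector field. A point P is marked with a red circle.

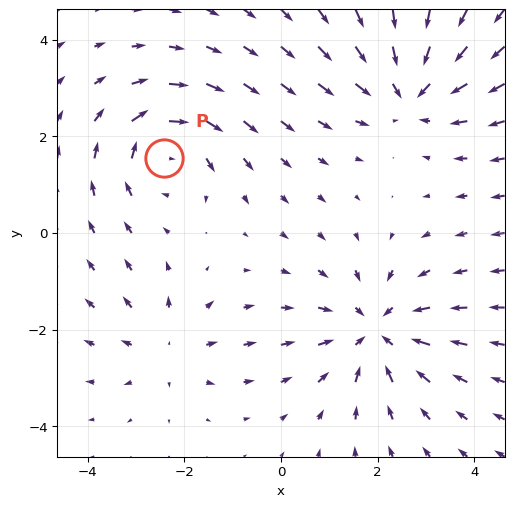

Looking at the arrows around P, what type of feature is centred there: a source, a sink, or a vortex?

At P (-2.4, 1.6) the arrows circulate clockwise. Divergence ≈0, curl about -4 — near-zero divergence with nonzero curl is a vortex.

vortex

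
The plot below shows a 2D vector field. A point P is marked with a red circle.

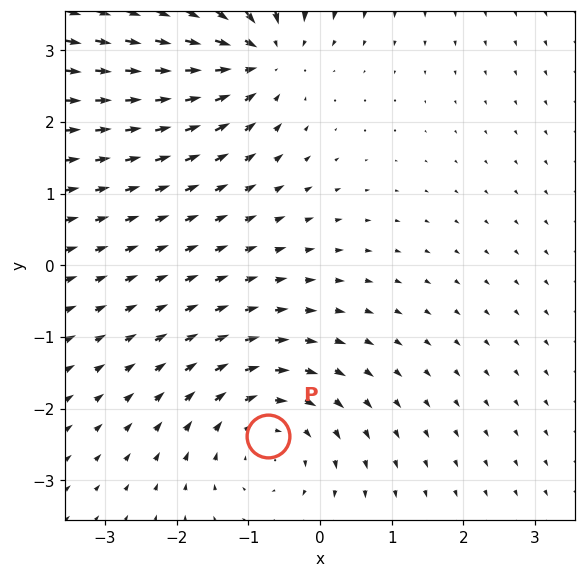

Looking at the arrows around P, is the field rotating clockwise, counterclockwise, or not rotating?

Near P at (-0.7, -2.4) the arrows circulate clockwise. The curl (z-component) there is about -3; negative curl means clockwise rotation.

clockwise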